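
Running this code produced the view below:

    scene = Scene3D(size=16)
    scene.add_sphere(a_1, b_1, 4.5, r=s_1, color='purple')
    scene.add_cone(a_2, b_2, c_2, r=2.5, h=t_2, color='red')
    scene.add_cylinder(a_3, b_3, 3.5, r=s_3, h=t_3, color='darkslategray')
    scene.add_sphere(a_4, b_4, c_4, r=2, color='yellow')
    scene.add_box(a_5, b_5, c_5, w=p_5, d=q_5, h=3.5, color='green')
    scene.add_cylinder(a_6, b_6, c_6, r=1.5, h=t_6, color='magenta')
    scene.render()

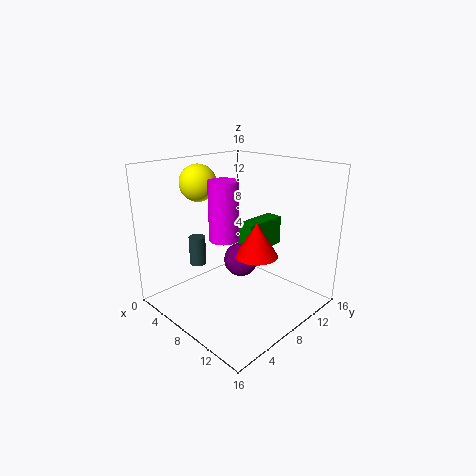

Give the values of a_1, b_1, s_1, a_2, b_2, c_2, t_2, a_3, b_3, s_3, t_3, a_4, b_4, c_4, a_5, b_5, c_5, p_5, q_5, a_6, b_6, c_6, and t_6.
a_1 = 7, b_1 = 9.5, s_1 = 2, a_2 = 9, b_2 = 10, c_2 = 5.5, t_2 = 4, a_3 = 2.5, b_3 = 6.5, s_3 = 1, t_3 = 3.5, a_4 = 4.5, b_4 = 5.5, c_4 = 14, a_5 = 6.5, b_5 = 9.5, c_5 = 5.5, p_5 = 2, q_5 = 5.5, a_6 = 9, b_6 = 5, c_6 = 9, t_6 = 6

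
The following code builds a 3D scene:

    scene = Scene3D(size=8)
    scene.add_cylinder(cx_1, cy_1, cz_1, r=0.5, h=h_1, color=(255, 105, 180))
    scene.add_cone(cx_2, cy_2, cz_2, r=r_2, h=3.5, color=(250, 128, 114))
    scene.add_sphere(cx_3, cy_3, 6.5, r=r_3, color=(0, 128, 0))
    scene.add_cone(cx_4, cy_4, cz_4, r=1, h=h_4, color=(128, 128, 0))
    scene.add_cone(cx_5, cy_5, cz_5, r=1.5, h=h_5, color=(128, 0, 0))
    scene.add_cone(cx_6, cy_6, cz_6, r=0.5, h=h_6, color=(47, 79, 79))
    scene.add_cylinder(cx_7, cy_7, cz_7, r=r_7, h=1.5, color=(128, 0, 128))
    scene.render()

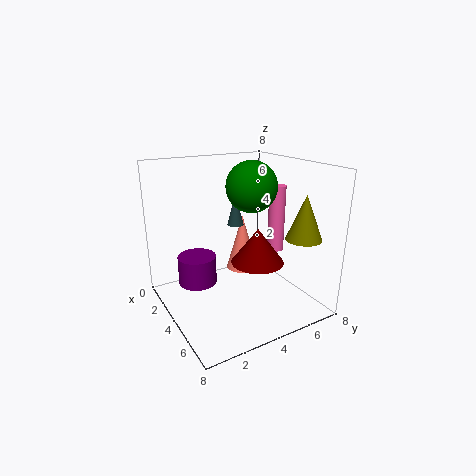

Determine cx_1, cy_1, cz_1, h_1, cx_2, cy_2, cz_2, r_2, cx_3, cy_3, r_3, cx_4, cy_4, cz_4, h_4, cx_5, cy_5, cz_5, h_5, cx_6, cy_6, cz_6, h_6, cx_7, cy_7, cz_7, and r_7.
cx_1 = 3.5; cy_1 = 7; cz_1 = 2.5; h_1 = 4; cx_2 = 2; cy_2 = 5.5; cz_2 = 1; r_2 = 1; cx_3 = 3; cy_3 = 5.5; r_3 = 1.5; cx_4 = 6; cy_4 = 7; cz_4 = 4; h_4 = 2.5; cx_5 = 4.5; cy_5 = 5; cz_5 = 2.5; h_5 = 2; cx_6 = 2; cy_6 = 5; cz_6 = 4; h_6 = 2; cx_7 = 4; cy_7 = 1.5; cz_7 = 2; r_7 = 1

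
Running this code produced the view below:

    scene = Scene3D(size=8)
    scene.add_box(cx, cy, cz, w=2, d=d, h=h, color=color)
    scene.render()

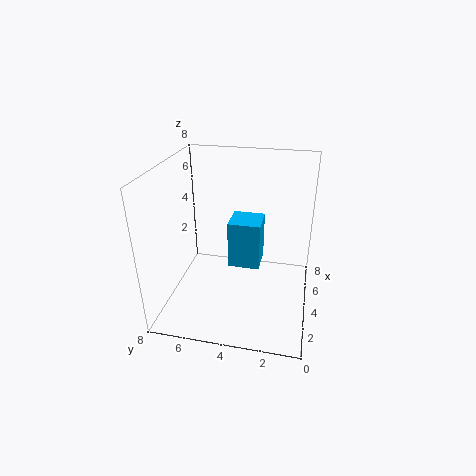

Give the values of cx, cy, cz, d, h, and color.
cx = 5.5; cy = 3; cz = 1; d = 2; h = 3; color = 'deepskyblue'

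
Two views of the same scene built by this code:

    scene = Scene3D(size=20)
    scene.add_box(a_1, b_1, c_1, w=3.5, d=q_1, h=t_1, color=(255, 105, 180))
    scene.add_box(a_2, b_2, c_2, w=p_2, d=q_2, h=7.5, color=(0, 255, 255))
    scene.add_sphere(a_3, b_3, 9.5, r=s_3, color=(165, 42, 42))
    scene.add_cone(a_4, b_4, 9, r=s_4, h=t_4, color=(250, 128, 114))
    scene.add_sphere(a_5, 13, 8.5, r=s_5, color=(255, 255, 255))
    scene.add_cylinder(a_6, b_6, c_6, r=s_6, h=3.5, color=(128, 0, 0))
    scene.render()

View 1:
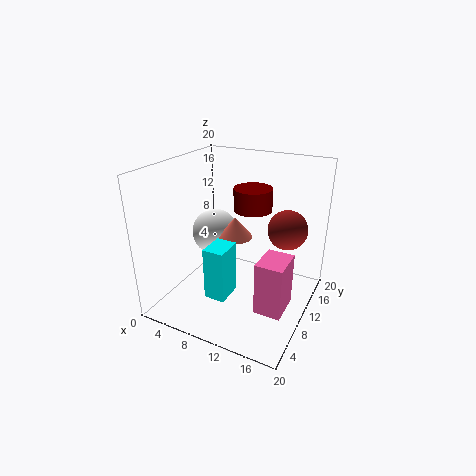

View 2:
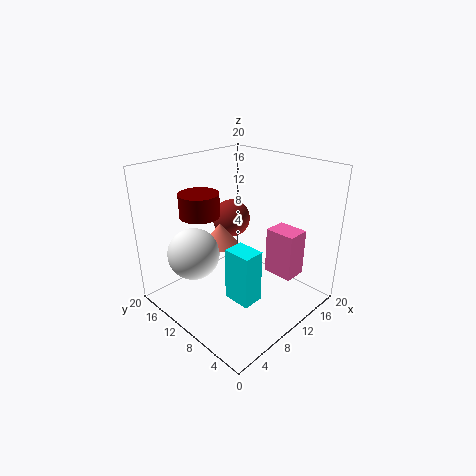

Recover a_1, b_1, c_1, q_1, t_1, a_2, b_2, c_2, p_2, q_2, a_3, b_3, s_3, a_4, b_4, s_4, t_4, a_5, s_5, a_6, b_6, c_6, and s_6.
a_1 = 15; b_1 = 4.5; c_1 = 3; q_1 = 4.5; t_1 = 7; a_2 = 7; b_2 = 5.5; c_2 = 2; p_2 = 3; q_2 = 4; a_3 = 15; b_3 = 16.5; s_3 = 3; a_4 = 8.5; b_4 = 12; s_4 = 2.5; t_4 = 3; a_5 = 4.5; s_5 = 3.5; a_6 = 9; b_6 = 17; c_6 = 11.5; s_6 = 3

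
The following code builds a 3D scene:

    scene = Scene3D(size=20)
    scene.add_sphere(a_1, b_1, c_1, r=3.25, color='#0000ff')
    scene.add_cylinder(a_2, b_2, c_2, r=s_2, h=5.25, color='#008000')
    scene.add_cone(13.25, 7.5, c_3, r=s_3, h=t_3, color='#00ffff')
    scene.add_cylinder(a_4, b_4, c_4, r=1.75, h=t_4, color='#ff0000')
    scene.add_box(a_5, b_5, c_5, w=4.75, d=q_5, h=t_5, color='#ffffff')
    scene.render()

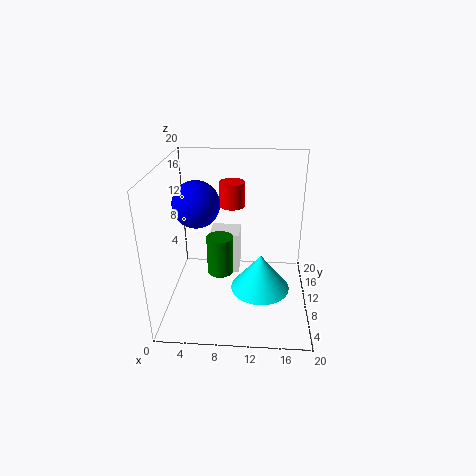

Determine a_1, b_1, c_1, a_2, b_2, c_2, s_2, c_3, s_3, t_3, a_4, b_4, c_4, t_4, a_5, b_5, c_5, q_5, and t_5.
a_1 = 4.25, b_1 = 10.75, c_1 = 14.5, a_2 = 7.75, b_2 = 7.75, c_2 = 6, s_2 = 1.75, c_3 = 3.75, s_3 = 4, t_3 = 5, a_4 = 9, b_4 = 12.5, c_4 = 13.75, t_4 = 3.5, a_5 = 5, b_5 = 15.25, c_5 = 0.75, q_5 = 4.5, t_5 = 6.75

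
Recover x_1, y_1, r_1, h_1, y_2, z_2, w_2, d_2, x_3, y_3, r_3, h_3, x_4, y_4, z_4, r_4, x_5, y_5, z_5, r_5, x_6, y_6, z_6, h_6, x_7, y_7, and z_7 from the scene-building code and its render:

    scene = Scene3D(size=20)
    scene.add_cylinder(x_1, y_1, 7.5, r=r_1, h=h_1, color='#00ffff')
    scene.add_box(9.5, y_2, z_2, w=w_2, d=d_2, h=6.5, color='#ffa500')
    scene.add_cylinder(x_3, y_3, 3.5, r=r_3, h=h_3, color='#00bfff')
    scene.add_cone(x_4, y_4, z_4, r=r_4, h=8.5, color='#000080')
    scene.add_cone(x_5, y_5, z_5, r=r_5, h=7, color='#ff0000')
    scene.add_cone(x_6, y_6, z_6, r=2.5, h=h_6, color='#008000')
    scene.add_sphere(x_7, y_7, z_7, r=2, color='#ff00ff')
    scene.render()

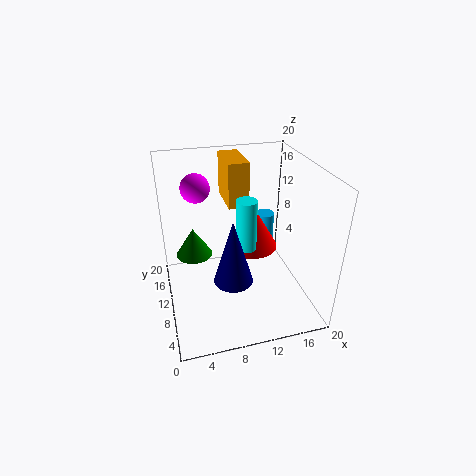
x_1 = 11.5, y_1 = 11, r_1 = 1.5, h_1 = 7.5, y_2 = 13, z_2 = 13, w_2 = 3, d_2 = 6.5, x_3 = 16.5, y_3 = 17, r_3 = 1.5, h_3 = 6, x_4 = 8, y_4 = 5, z_4 = 7, r_4 = 2.5, x_5 = 13.5, y_5 = 14.5, z_5 = 5.5, r_5 = 4, x_6 = 4, y_6 = 11.5, z_6 = 7.5, h_6 = 4, x_7 = 5, y_7 = 13.5, z_7 = 16.5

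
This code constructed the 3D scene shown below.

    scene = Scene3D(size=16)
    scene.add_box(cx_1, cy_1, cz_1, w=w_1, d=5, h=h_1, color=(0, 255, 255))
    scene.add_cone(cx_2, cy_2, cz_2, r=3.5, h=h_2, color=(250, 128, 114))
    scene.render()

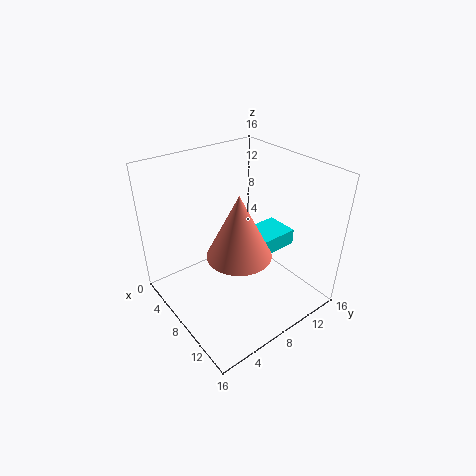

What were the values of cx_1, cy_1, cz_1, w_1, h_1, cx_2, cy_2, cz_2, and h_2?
cx_1 = 5; cy_1 = 11; cz_1 = 4.5; w_1 = 4; h_1 = 2; cx_2 = 9.5; cy_2 = 7; cz_2 = 7; h_2 = 7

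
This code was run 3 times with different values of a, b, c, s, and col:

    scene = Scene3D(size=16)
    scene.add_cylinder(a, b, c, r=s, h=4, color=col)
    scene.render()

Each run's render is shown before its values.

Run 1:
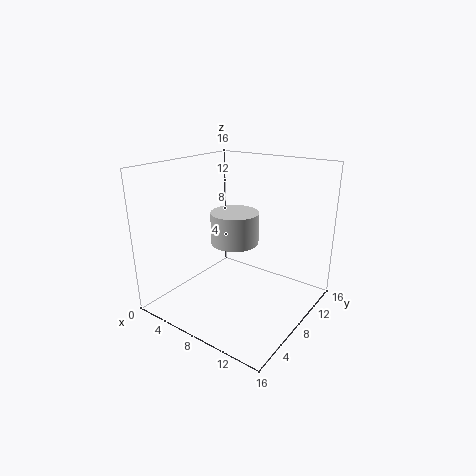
a = 5; b = 11.5; c = 5.5; s = 3; col = 'lightgray'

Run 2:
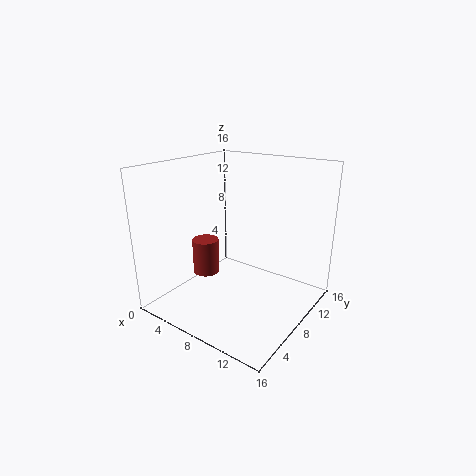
a = 4.5; b = 6.5; c = 3.5; s = 1.5; col = 'brown'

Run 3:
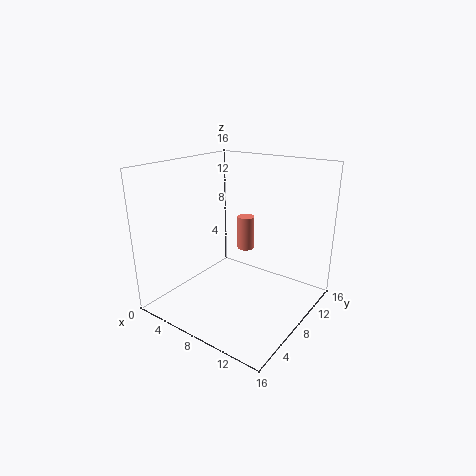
a = 7; b = 11; c = 5.5; s = 1; col = 'salmon'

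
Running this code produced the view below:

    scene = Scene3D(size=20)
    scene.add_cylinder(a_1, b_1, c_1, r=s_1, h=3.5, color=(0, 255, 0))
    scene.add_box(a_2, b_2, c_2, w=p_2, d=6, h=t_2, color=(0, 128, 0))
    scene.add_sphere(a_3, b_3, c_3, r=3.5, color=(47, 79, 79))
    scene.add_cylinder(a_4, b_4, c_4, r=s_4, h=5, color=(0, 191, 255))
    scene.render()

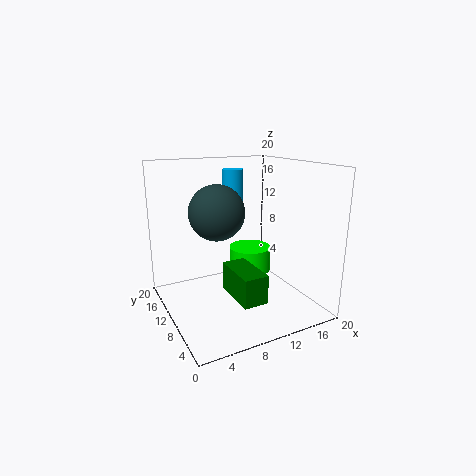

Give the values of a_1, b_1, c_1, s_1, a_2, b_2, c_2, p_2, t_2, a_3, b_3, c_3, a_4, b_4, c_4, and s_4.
a_1 = 12.5, b_1 = 11, c_1 = 4.5, s_1 = 3, a_2 = 6, b_2 = 0.5, c_2 = 5, p_2 = 3, t_2 = 3.5, a_3 = 6, b_3 = 8, c_3 = 14.5, a_4 = 11, b_4 = 13.5, c_4 = 14, s_4 = 1.5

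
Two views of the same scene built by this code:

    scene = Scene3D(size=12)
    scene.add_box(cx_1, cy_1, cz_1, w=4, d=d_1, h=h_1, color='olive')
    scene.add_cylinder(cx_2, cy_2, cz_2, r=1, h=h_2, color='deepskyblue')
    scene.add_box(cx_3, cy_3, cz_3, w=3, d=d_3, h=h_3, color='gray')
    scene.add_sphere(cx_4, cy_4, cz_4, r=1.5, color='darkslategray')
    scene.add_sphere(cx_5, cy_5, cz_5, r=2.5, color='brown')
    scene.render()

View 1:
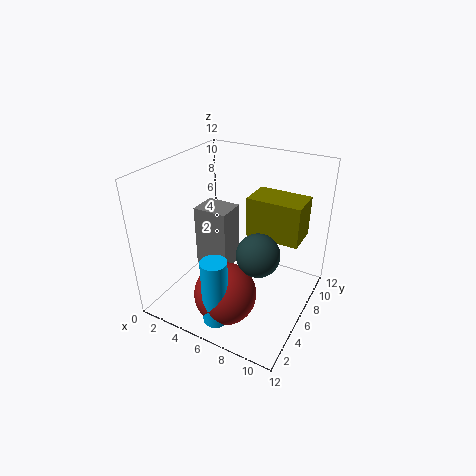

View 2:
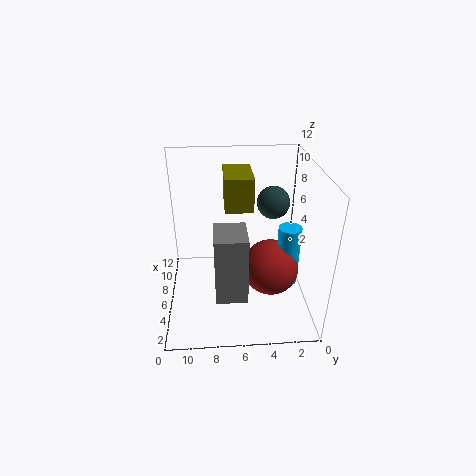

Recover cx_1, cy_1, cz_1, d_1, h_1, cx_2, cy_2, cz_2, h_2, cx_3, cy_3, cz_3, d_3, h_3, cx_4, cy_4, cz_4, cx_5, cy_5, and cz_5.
cx_1 = 7.5
cy_1 = 4.5
cz_1 = 7.5
d_1 = 2.5
h_1 = 3
cx_2 = 6.5
cy_2 = 1.5
cz_2 = 1
h_2 = 5.5
cx_3 = 2
cy_3 = 5.5
cz_3 = 2.5
d_3 = 2.5
h_3 = 5.5
cx_4 = 9.5
cy_4 = 2.5
cz_4 = 7.5
cx_5 = 6.5
cy_5 = 3
cz_5 = 2.5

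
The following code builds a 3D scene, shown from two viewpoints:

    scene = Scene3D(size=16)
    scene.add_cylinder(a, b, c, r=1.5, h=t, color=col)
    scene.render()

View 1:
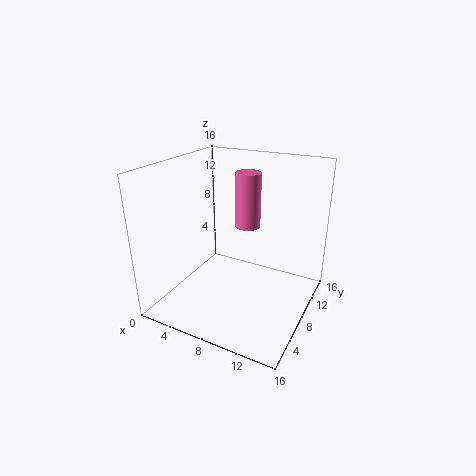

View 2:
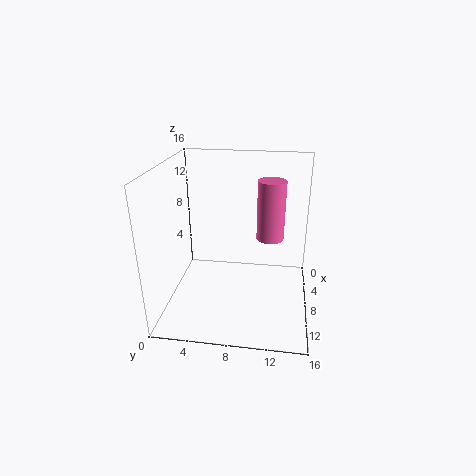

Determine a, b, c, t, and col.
a = 7.5, b = 11.5, c = 8, t = 6.5, col = 'hotpink'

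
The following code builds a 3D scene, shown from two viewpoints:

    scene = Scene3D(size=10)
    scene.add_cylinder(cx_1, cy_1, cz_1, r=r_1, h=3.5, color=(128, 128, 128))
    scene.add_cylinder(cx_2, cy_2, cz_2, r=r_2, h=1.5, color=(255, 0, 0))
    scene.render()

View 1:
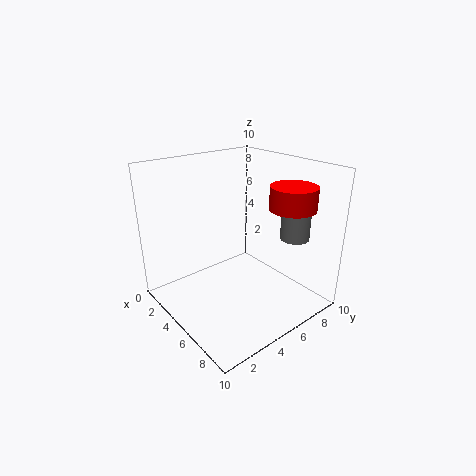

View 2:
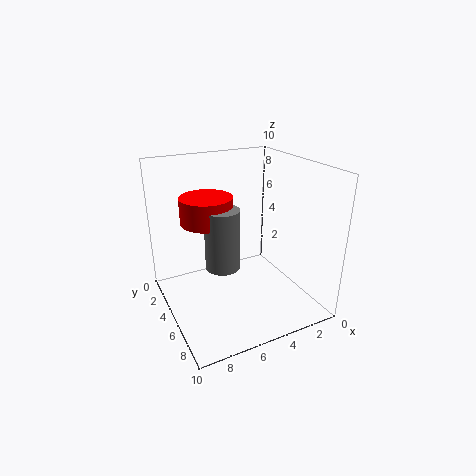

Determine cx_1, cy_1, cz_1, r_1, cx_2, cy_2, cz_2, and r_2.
cx_1 = 7.5; cy_1 = 8; cz_1 = 5; r_1 = 1; cx_2 = 8; cy_2 = 7; cz_2 = 7.5; r_2 = 1.5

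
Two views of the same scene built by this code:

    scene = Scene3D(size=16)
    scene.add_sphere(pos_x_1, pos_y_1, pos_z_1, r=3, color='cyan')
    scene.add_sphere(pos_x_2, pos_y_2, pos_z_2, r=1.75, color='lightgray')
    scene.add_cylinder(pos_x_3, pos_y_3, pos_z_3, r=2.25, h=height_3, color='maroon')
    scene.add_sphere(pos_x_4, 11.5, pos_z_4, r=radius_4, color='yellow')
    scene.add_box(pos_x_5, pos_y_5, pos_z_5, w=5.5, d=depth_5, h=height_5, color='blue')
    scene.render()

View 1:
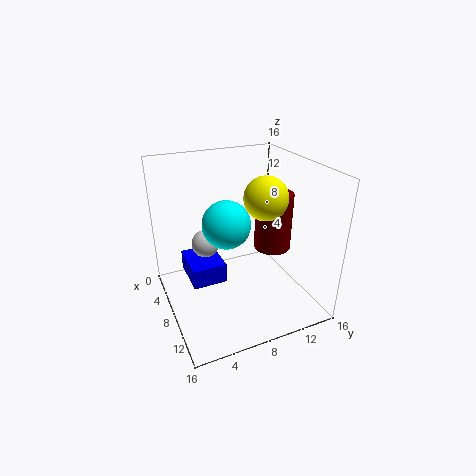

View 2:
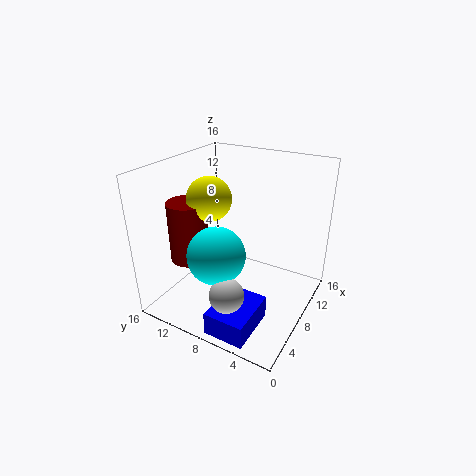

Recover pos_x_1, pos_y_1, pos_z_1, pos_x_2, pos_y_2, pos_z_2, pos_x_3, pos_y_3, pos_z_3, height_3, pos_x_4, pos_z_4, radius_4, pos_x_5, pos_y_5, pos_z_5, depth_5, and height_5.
pos_x_1 = 4; pos_y_1 = 8.25; pos_z_1 = 7.75; pos_x_2 = 2.25; pos_y_2 = 6; pos_z_2 = 4.75; pos_x_3 = 6.25; pos_y_3 = 13.5; pos_z_3 = 4.75; height_3 = 7; pos_x_4 = 7.75; pos_z_4 = 12; radius_4 = 2.5; pos_x_5 = 0.25; pos_y_5 = 3.25; pos_z_5 = 0.75; depth_5 = 4.25; height_5 = 2.5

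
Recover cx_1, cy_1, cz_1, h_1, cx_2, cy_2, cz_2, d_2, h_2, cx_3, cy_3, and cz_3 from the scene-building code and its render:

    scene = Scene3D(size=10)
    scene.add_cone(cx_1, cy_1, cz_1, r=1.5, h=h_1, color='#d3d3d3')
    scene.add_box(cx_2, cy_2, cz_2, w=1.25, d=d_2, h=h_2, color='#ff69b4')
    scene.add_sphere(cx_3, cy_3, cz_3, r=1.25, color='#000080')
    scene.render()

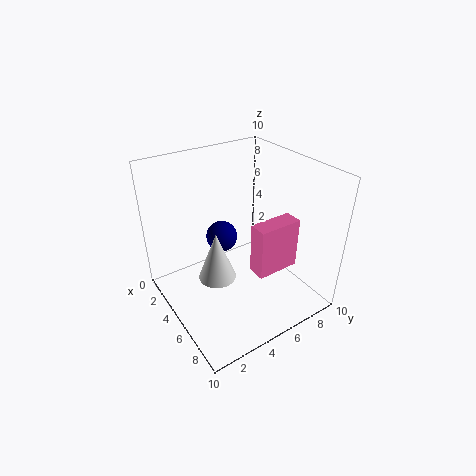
cx_1 = 2.75; cy_1 = 4.5; cz_1 = 0.25; h_1 = 4; cx_2 = 6.5; cy_2 = 5; cz_2 = 3.25; d_2 = 3; h_2 = 3.5; cx_3 = 1.5; cy_3 = 5.75; cz_3 = 3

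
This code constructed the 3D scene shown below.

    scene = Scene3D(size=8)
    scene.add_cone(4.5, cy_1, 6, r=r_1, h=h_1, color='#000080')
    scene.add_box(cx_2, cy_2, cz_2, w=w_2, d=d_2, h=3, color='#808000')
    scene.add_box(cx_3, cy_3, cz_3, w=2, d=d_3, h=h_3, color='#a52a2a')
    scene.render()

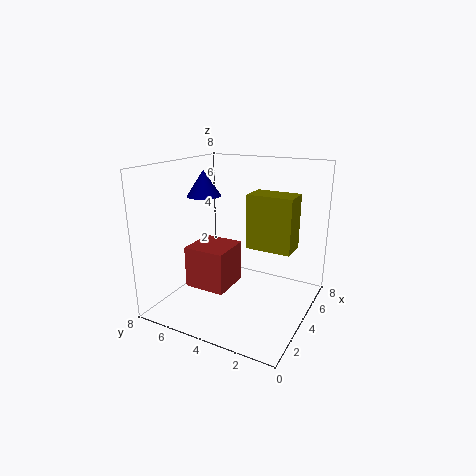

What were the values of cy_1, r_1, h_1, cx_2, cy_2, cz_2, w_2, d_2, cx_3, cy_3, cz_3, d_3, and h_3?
cy_1 = 6.5, r_1 = 1, h_1 = 1.5, cx_2 = 4, cy_2 = 1, cz_2 = 3.5, w_2 = 1.5, d_2 = 2.5, cx_3 = 0.5, cy_3 = 3, cz_3 = 2.5, d_3 = 2, h_3 = 2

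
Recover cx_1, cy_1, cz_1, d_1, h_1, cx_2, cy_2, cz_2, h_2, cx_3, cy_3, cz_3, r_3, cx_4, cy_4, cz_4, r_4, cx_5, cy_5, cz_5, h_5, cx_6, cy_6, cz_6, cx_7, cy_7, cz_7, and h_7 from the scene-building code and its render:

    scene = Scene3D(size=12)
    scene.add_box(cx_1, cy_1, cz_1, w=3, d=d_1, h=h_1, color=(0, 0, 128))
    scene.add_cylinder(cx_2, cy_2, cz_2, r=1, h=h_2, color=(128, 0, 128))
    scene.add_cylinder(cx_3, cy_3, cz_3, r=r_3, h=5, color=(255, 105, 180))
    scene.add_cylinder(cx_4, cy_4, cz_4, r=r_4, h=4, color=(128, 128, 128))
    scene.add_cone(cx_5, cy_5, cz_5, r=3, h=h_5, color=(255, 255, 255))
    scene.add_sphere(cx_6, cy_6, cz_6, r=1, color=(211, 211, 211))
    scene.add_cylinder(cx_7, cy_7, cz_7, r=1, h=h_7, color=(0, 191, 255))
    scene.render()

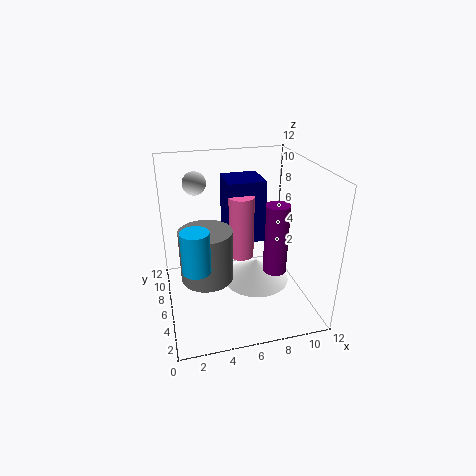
cx_1 = 5
cy_1 = 5
cz_1 = 6
d_1 = 3
h_1 = 5
cx_2 = 9
cy_2 = 5
cz_2 = 3
h_2 = 6
cx_3 = 6
cy_3 = 5
cz_3 = 5
r_3 = 1
cx_4 = 3
cy_4 = 4
cz_4 = 4
r_4 = 2
cx_5 = 8
cy_5 = 7
cz_5 = 1
h_5 = 2
cx_6 = 3
cy_6 = 9
cz_6 = 10
cx_7 = 2
cy_7 = 2
cz_7 = 6
h_7 = 3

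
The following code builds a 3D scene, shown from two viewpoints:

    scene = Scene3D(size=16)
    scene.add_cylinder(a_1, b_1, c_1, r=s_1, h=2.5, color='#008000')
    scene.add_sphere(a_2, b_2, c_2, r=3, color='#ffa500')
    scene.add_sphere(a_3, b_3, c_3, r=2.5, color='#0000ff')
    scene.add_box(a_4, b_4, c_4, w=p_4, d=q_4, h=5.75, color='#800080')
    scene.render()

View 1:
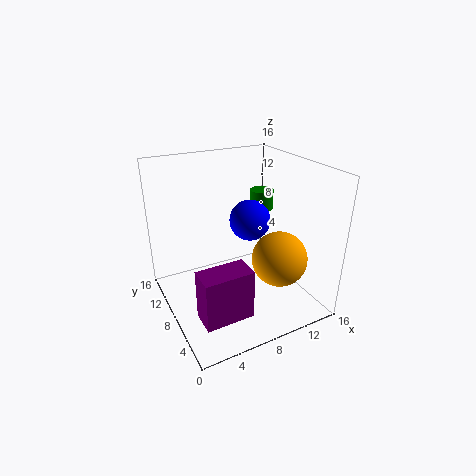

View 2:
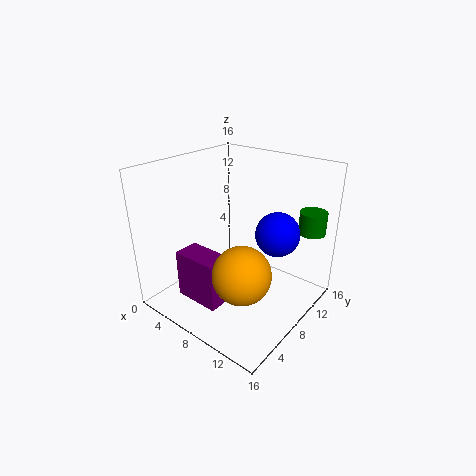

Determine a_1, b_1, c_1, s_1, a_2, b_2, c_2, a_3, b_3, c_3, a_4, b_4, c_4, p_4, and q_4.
a_1 = 14.25; b_1 = 13.25; c_1 = 8.5; s_1 = 1.5; a_2 = 11.25; b_2 = 4.5; c_2 = 6.25; a_3 = 11.25; b_3 = 11; c_3 = 8.25; a_4 = 2.25; b_4 = 3.75; c_4 = 0.25; p_4 = 5.5; q_4 = 3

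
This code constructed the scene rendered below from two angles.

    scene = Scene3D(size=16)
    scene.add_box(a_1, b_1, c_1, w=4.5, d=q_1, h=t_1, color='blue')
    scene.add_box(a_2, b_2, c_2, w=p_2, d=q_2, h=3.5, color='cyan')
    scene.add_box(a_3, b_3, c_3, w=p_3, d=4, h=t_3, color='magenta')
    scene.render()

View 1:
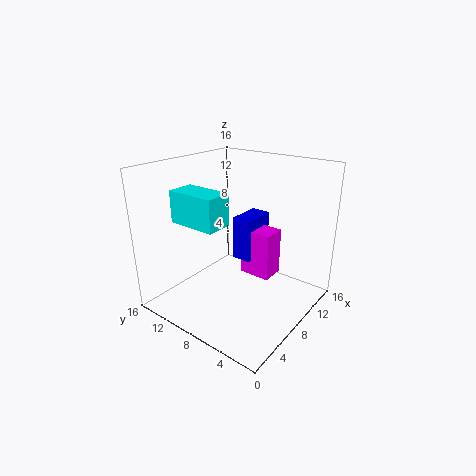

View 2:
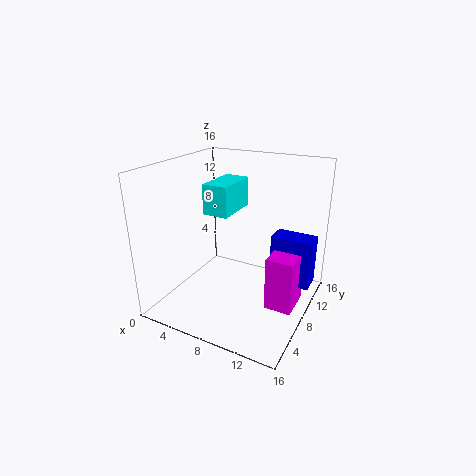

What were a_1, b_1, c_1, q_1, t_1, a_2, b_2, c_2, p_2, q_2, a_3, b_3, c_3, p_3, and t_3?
a_1 = 11.5, b_1 = 9, c_1 = 3, q_1 = 2.5, t_1 = 5.5, a_2 = 3.5, b_2 = 8, c_2 = 10, p_2 = 3, q_2 = 5.5, a_3 = 12, b_3 = 6.5, c_3 = 1, p_3 = 3, t_3 = 6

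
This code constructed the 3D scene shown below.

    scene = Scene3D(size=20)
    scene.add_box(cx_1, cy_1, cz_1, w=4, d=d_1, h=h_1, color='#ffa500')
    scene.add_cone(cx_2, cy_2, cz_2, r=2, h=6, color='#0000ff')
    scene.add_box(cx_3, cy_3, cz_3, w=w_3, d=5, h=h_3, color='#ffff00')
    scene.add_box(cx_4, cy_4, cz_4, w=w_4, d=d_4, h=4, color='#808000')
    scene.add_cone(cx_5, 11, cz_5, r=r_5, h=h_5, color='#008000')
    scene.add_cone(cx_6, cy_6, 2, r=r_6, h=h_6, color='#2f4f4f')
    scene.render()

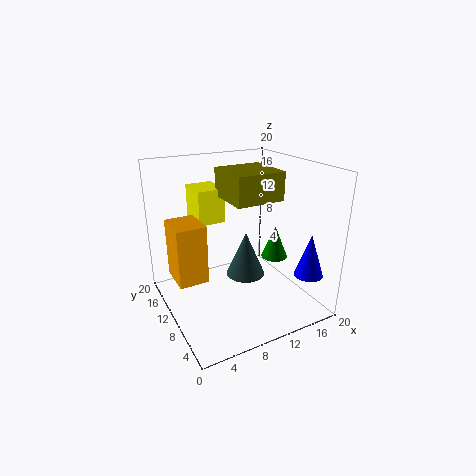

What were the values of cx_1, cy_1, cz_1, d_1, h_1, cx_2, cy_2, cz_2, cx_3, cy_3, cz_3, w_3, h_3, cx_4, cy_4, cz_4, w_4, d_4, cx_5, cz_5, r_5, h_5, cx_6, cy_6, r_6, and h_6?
cx_1 = 1; cy_1 = 9; cz_1 = 5; d_1 = 5; h_1 = 8; cx_2 = 18; cy_2 = 4; cz_2 = 5; cx_3 = 6; cy_3 = 14; cz_3 = 11; w_3 = 4; h_3 = 5; cx_4 = 9; cy_4 = 8; cz_4 = 15; w_4 = 7; d_4 = 7; cx_5 = 17; cz_5 = 5; r_5 = 2; h_5 = 5; cx_6 = 13; cy_6 = 13; r_6 = 3; h_6 = 7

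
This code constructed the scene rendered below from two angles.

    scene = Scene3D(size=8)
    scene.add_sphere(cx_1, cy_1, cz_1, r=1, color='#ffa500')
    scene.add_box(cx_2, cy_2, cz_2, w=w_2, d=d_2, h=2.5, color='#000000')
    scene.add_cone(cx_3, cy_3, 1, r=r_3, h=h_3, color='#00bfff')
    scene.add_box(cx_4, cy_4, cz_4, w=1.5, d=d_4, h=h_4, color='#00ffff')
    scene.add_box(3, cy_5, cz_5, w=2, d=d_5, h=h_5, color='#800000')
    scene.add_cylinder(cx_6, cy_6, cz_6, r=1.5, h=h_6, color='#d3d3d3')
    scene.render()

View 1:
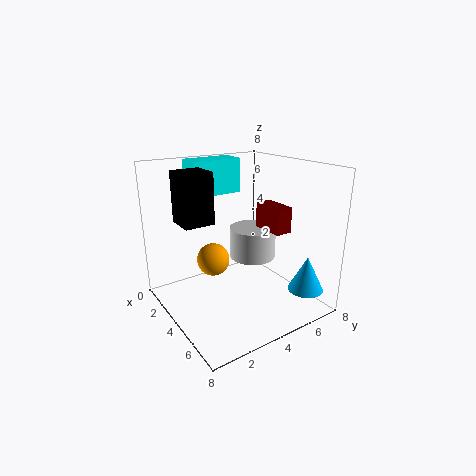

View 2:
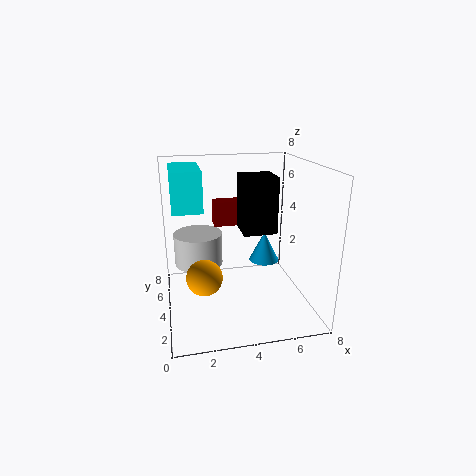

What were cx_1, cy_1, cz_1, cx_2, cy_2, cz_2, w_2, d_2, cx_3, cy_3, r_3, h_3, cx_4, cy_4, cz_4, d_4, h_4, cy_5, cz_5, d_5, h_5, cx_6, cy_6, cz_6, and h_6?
cx_1 = 2; cy_1 = 3.5; cz_1 = 2; cx_2 = 3.5; cy_2 = 0.5; cz_2 = 5.5; w_2 = 1.5; d_2 = 1.5; cx_3 = 6.5; cy_3 = 7; r_3 = 1; h_3 = 2; cx_4 = 0.5; cy_4 = 2.5; cz_4 = 6; d_4 = 3; h_4 = 2; cy_5 = 6; cz_5 = 4; d_5 = 1; h_5 = 1.5; cx_6 = 2; cy_6 = 6.5; cz_6 = 1.5; h_6 = 2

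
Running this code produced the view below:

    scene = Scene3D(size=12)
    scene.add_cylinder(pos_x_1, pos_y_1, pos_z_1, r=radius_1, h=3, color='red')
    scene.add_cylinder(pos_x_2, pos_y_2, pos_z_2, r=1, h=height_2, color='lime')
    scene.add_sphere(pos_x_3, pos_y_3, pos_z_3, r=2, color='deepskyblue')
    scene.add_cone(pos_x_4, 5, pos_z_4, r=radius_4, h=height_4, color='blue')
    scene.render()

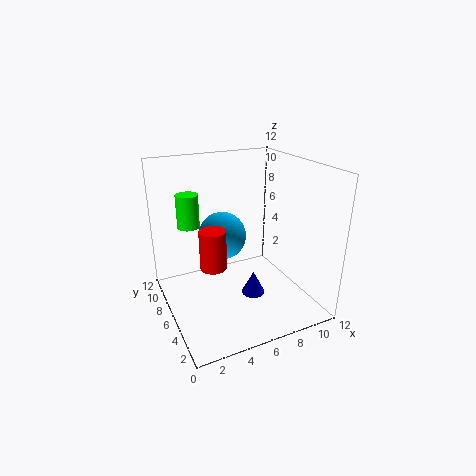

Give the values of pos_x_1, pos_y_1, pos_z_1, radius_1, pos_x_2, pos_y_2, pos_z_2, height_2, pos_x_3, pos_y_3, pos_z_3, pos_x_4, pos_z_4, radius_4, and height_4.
pos_x_1 = 3
pos_y_1 = 4
pos_z_1 = 5
radius_1 = 1
pos_x_2 = 3
pos_y_2 = 10
pos_z_2 = 6
height_2 = 3
pos_x_3 = 5
pos_y_3 = 7
pos_z_3 = 6
pos_x_4 = 7
pos_z_4 = 1
radius_4 = 1
height_4 = 2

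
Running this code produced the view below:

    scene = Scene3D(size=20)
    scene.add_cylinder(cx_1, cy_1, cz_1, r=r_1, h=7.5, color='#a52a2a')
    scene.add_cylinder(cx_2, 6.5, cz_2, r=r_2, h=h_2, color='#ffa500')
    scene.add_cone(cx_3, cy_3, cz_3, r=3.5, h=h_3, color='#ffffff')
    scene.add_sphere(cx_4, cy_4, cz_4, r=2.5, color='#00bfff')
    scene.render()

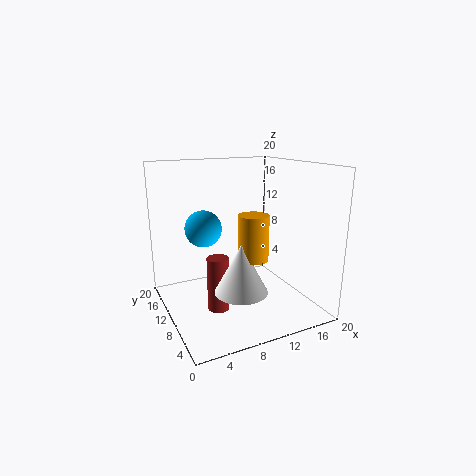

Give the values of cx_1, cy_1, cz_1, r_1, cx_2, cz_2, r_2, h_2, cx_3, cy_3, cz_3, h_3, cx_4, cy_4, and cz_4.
cx_1 = 6.5; cy_1 = 9; cz_1 = 0.5; r_1 = 1.5; cx_2 = 10.5; cz_2 = 8; r_2 = 2; h_2 = 6; cx_3 = 8.5; cy_3 = 6; cz_3 = 4; h_3 = 6.5; cx_4 = 5.5; cy_4 = 11.5; cz_4 = 11.5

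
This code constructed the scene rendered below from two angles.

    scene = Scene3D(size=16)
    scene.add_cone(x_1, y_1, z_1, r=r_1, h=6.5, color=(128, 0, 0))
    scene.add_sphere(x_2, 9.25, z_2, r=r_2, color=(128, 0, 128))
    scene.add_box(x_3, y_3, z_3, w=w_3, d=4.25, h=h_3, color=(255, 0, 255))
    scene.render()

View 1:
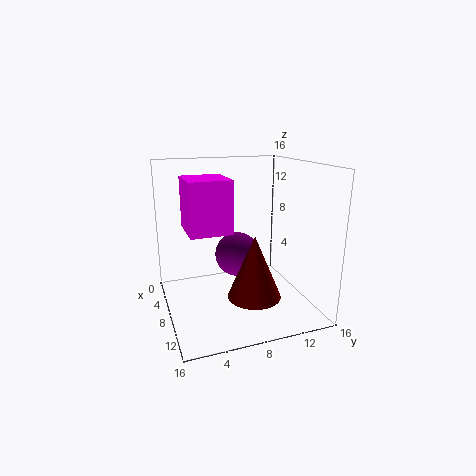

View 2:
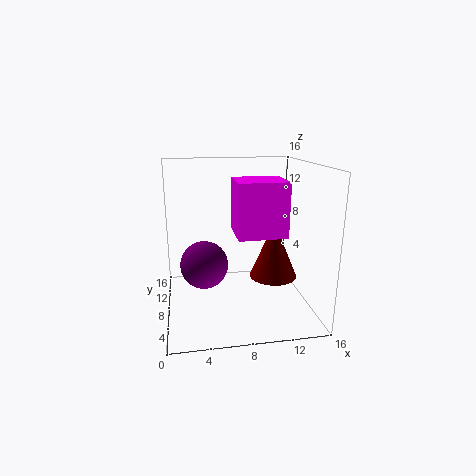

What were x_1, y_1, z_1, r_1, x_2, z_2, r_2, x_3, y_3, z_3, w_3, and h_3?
x_1 = 12.25, y_1 = 8.25, z_1 = 3, r_1 = 2.75, x_2 = 4.25, z_2 = 4.5, r_2 = 2.75, x_3 = 7, y_3 = 2, z_3 = 9.75, w_3 = 4.75, h_3 = 5.25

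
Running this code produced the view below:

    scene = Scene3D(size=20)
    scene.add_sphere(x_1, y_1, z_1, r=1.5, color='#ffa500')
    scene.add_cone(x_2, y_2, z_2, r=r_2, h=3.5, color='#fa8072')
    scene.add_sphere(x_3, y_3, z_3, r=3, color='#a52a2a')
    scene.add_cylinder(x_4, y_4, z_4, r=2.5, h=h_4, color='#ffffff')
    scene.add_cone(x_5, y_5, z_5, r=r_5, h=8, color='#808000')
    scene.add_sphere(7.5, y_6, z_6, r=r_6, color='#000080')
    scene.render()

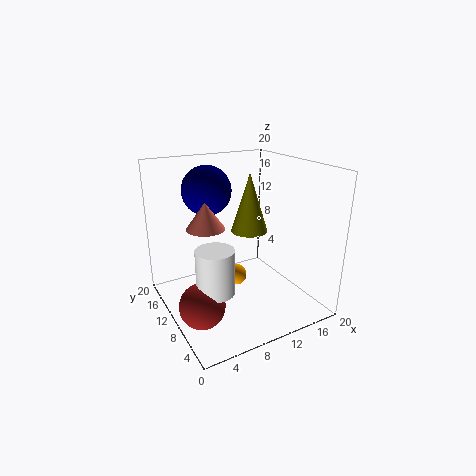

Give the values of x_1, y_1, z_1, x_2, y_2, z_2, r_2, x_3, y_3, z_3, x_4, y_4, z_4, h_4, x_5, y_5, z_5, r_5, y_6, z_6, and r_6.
x_1 = 10; y_1 = 10.5; z_1 = 4; x_2 = 5; y_2 = 9.5; z_2 = 12.5; r_2 = 2.5; x_3 = 3; y_3 = 7; z_3 = 3; x_4 = 5; y_4 = 7; z_4 = 4.5; h_4 = 6; x_5 = 11.5; y_5 = 9.5; z_5 = 11; r_5 = 2.5; y_6 = 14.5; z_6 = 16; r_6 = 3.5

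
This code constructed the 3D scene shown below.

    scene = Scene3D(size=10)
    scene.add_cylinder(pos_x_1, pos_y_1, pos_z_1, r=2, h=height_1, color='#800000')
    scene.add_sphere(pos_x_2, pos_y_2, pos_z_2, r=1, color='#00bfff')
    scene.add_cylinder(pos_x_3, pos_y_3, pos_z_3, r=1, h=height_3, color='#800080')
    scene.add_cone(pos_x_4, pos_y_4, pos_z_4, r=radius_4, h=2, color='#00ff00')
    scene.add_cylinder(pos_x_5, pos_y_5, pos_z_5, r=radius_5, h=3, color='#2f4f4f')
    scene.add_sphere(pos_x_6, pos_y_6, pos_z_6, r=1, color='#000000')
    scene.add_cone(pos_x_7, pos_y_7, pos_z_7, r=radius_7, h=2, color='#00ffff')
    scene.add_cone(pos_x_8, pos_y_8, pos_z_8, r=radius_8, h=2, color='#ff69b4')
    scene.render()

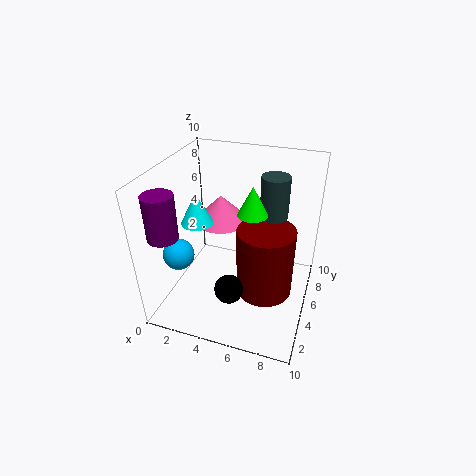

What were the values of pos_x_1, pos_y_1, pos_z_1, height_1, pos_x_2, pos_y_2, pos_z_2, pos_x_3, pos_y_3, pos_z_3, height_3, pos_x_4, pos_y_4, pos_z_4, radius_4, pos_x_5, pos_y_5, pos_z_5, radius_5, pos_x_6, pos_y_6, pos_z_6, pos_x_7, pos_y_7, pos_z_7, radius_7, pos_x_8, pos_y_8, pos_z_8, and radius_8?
pos_x_1 = 7
pos_y_1 = 5
pos_z_1 = 1
height_1 = 5
pos_x_2 = 2
pos_y_2 = 2
pos_z_2 = 5
pos_x_3 = 1
pos_y_3 = 2
pos_z_3 = 6
height_3 = 3
pos_x_4 = 6
pos_y_4 = 5
pos_z_4 = 7
radius_4 = 1
pos_x_5 = 7
pos_y_5 = 7
pos_z_5 = 6
radius_5 = 1
pos_x_6 = 5
pos_y_6 = 3
pos_z_6 = 2
pos_x_7 = 3
pos_y_7 = 3
pos_z_7 = 7
radius_7 = 1
pos_x_8 = 3
pos_y_8 = 7
pos_z_8 = 5
radius_8 = 2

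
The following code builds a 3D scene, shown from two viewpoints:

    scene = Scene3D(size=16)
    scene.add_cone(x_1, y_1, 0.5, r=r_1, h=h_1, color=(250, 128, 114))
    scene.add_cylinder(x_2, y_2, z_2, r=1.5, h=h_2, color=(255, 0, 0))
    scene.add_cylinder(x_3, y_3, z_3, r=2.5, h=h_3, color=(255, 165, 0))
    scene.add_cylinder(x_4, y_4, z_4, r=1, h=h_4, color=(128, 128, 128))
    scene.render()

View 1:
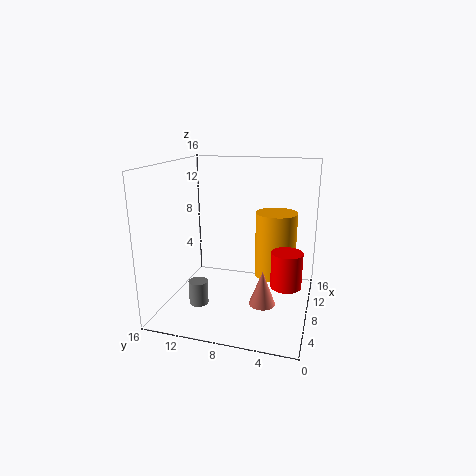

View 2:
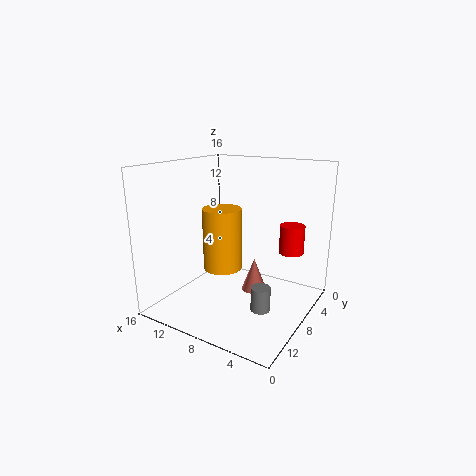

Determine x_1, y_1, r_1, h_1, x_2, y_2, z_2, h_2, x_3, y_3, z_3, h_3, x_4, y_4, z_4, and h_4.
x_1 = 7.5
y_1 = 5
r_1 = 1.5
h_1 = 4
x_2 = 4
y_2 = 2
z_2 = 5
h_2 = 3.5
x_3 = 12.5
y_3 = 4.5
z_3 = 2
h_3 = 8
x_4 = 3.5
y_4 = 11
z_4 = 2
h_4 = 2.5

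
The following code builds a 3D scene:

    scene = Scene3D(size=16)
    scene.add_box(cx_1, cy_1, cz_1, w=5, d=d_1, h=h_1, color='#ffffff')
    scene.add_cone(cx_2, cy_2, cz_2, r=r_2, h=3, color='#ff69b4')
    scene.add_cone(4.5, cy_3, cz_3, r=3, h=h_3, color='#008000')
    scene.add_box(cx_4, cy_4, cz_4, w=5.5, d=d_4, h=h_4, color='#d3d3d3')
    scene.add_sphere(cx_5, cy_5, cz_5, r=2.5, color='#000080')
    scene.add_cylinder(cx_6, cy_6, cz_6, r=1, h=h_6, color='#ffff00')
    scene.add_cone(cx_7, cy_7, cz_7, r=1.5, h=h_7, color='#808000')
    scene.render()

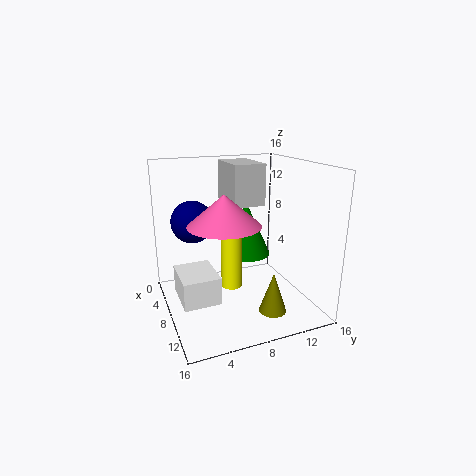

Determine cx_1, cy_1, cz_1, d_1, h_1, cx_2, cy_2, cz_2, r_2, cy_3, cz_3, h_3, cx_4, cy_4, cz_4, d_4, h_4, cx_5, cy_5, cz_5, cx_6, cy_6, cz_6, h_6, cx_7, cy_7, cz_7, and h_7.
cx_1 = 6
cy_1 = 1
cz_1 = 2
d_1 = 4
h_1 = 3
cx_2 = 12
cy_2 = 5
cz_2 = 11
r_2 = 3.5
cy_3 = 10.5
cz_3 = 4.5
h_3 = 6.5
cx_4 = 3
cy_4 = 7.5
cz_4 = 11.5
d_4 = 3.5
h_4 = 4.5
cx_5 = 3.5
cy_5 = 4
cz_5 = 9
cx_6 = 12.5
cy_6 = 5.5
cz_6 = 5
h_6 = 6
cx_7 = 12
cy_7 = 10.5
cz_7 = 0.5
h_7 = 4.5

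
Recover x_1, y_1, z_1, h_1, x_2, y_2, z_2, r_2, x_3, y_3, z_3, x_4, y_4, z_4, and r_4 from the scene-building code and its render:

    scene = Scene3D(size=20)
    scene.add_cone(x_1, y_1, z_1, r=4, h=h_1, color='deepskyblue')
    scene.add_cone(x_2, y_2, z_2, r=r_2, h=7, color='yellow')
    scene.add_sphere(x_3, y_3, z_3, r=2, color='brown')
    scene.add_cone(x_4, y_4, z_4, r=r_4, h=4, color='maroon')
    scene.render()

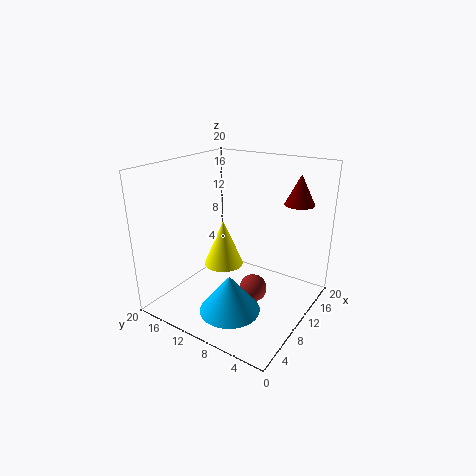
x_1 = 5; y_1 = 8; z_1 = 2; h_1 = 5; x_2 = 12; y_2 = 14; z_2 = 4; r_2 = 3; x_3 = 11; y_3 = 8; z_3 = 2; x_4 = 14; y_4 = 3; z_4 = 15; r_4 = 2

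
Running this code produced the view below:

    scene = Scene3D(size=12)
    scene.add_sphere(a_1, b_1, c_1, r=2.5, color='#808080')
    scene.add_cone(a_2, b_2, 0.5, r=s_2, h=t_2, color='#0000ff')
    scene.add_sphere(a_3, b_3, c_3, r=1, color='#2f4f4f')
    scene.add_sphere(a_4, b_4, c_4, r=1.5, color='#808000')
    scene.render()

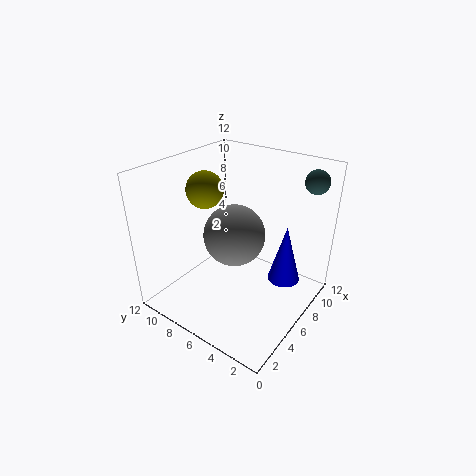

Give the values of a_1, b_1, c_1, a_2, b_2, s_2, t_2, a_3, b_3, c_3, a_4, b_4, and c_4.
a_1 = 5.5
b_1 = 6
c_1 = 6.5
a_2 = 10
b_2 = 3.5
s_2 = 1.5
t_2 = 5.5
a_3 = 10.5
b_3 = 1.5
c_3 = 10.5
a_4 = 5
b_4 = 8.5
c_4 = 10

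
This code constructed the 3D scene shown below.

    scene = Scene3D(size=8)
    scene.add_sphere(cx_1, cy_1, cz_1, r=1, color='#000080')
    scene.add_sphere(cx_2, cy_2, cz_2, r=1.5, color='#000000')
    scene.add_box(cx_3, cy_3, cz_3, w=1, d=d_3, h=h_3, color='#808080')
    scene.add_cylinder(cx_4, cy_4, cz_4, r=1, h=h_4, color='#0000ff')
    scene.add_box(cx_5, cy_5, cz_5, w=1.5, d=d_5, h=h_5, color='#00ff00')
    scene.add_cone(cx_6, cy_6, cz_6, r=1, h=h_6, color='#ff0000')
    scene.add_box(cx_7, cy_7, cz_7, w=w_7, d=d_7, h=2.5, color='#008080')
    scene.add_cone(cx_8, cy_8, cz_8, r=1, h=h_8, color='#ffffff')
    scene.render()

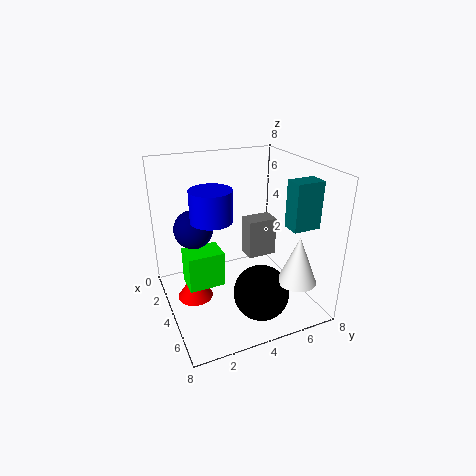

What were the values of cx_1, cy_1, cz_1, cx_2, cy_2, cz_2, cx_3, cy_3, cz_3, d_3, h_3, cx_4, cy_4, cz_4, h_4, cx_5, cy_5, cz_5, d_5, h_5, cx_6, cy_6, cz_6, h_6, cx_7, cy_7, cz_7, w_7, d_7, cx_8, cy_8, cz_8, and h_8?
cx_1 = 4, cy_1 = 1.5, cz_1 = 5, cx_2 = 6, cy_2 = 4.5, cz_2 = 1.5, cx_3 = 4.5, cy_3 = 4, cz_3 = 3.5, d_3 = 1.5, h_3 = 2, cx_4 = 5.5, cy_4 = 2, cz_4 = 6, h_4 = 1.5, cx_5 = 3, cy_5 = 1, cz_5 = 1.5, d_5 = 2, h_5 = 2, cx_6 = 3.5, cy_6 = 1.5, cz_6 = 0.5, h_6 = 1.5, cx_7 = 5.5, cy_7 = 6, cz_7 = 5, w_7 = 1, d_7 = 1.5, cx_8 = 7, cy_8 = 6, cz_8 = 2.5, h_8 = 2.5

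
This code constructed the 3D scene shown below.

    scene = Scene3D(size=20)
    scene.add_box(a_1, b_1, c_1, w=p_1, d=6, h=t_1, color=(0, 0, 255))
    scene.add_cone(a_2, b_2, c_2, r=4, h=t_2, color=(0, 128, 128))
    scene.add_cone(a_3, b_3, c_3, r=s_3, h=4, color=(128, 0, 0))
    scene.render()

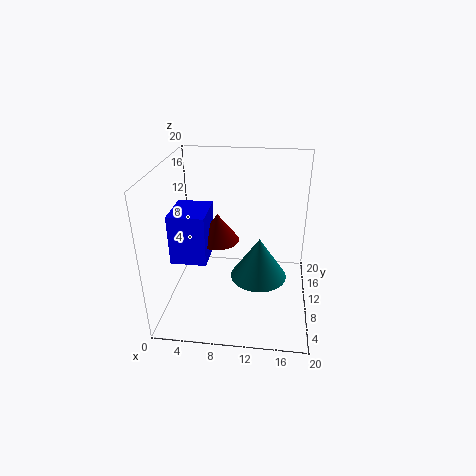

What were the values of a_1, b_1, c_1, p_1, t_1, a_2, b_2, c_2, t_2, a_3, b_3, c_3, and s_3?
a_1 = 1, b_1 = 7, c_1 = 7, p_1 = 5, t_1 = 7, a_2 = 13, b_2 = 10, c_2 = 4, t_2 = 6, a_3 = 7, b_3 = 11, c_3 = 9, s_3 = 3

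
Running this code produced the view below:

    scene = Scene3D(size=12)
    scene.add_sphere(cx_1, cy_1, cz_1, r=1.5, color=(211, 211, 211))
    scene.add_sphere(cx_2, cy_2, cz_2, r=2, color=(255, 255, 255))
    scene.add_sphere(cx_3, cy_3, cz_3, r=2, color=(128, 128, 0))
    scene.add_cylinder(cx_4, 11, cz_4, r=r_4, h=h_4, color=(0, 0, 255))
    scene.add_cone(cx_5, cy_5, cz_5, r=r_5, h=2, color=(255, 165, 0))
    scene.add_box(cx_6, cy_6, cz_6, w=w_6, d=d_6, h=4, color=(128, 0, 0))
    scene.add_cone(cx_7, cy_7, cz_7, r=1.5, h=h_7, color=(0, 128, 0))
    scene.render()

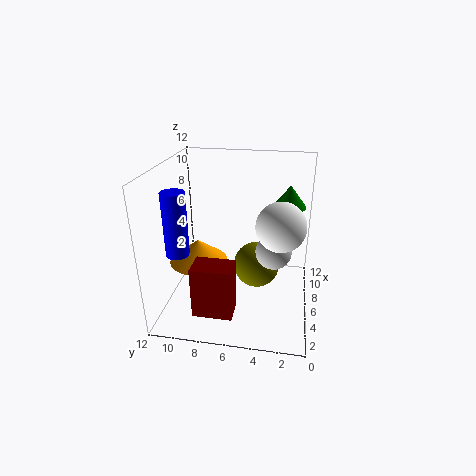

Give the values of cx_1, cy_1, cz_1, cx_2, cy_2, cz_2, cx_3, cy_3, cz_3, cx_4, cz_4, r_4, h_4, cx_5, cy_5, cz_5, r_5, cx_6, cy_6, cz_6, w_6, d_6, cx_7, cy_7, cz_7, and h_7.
cx_1 = 6
cy_1 = 3
cz_1 = 5
cx_2 = 5.5
cy_2 = 2.5
cz_2 = 7.5
cx_3 = 7
cy_3 = 4.5
cz_3 = 3
cx_4 = 5
cz_4 = 4.5
r_4 = 1
h_4 = 5.5
cx_5 = 6
cy_5 = 9.5
cz_5 = 3.5
r_5 = 2.5
cx_6 = 0.5
cy_6 = 5.5
cz_6 = 2
w_6 = 2
d_6 = 3
cx_7 = 10
cy_7 = 2
cz_7 = 7.5
h_7 = 2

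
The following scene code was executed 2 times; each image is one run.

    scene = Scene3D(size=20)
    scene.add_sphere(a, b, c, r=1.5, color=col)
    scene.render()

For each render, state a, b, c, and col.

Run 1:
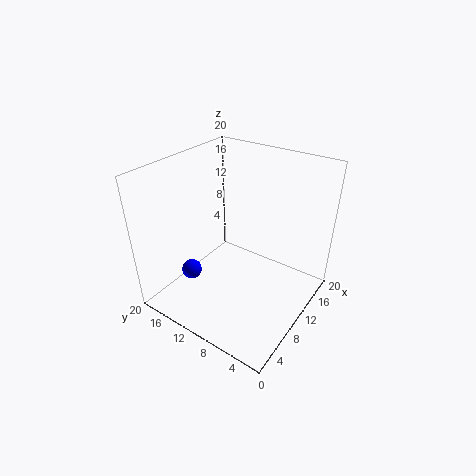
a = 7.5
b = 17
c = 3
col = 'blue'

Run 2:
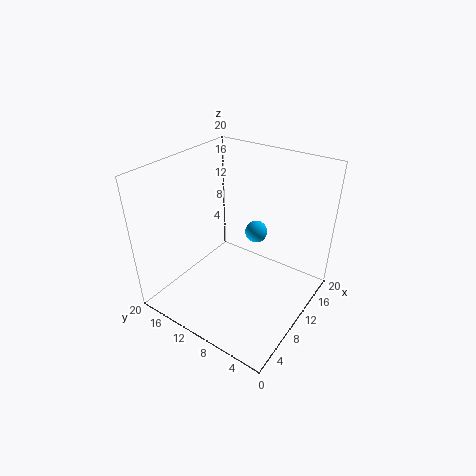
a = 11.5
b = 8
c = 11
col = 'deepskyblue'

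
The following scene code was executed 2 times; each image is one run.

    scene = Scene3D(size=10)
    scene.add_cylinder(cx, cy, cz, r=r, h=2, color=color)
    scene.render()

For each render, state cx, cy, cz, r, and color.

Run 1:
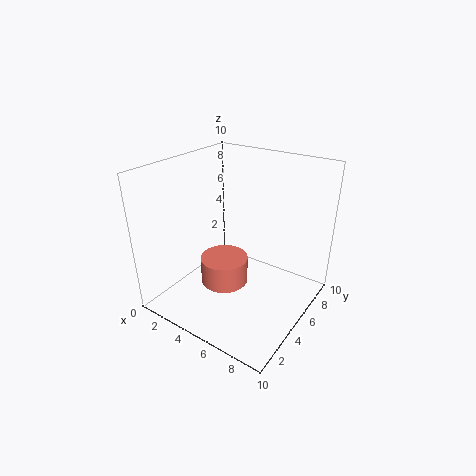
cx = 3.75; cy = 5; cz = 1; r = 1.75; color = 'salmon'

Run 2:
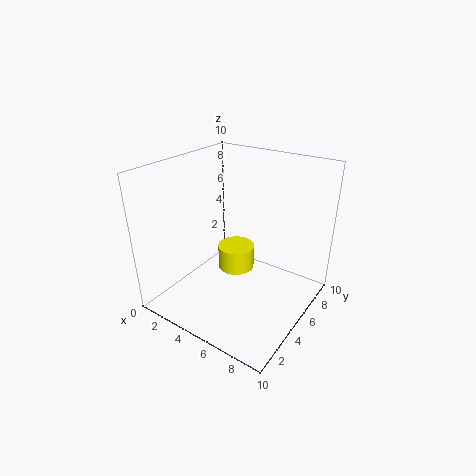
cx = 2.75; cy = 8; cz = 0.25; r = 1.5; color = 'yellow'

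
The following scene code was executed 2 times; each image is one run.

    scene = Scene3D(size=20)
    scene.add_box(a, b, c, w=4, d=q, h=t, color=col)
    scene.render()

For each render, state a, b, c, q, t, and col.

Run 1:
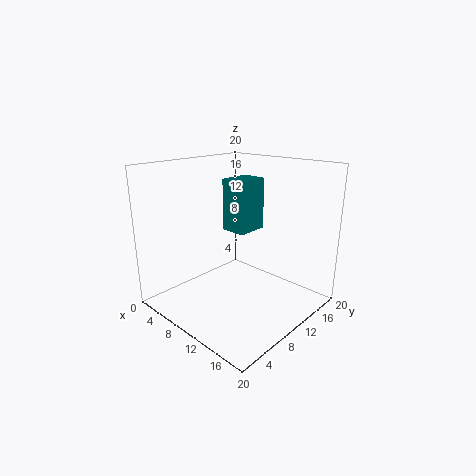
a = 4
b = 13
c = 9
q = 5
t = 8
col = 'teal'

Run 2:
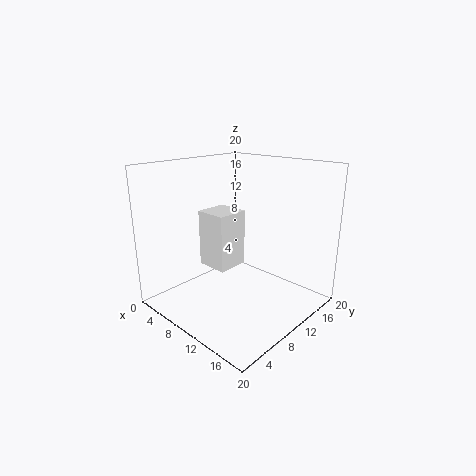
a = 9
b = 4
c = 8
q = 4
t = 7
col = 'white'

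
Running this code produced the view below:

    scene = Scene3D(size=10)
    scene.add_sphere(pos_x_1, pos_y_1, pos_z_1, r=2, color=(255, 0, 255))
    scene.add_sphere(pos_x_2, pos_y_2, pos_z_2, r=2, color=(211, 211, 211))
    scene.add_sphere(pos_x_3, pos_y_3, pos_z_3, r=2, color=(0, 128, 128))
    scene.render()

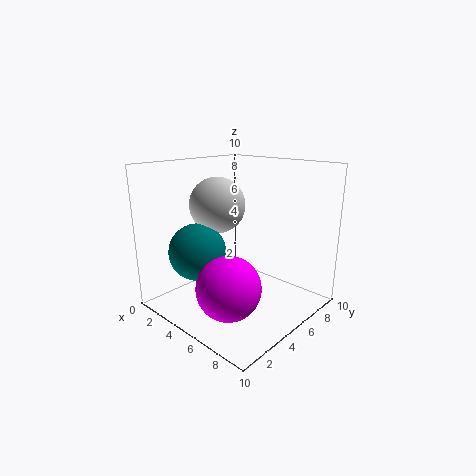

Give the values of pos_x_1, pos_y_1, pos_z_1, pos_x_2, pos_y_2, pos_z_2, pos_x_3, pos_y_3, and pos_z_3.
pos_x_1 = 7
pos_y_1 = 2
pos_z_1 = 3
pos_x_2 = 3
pos_y_2 = 5
pos_z_2 = 7
pos_x_3 = 3
pos_y_3 = 3
pos_z_3 = 4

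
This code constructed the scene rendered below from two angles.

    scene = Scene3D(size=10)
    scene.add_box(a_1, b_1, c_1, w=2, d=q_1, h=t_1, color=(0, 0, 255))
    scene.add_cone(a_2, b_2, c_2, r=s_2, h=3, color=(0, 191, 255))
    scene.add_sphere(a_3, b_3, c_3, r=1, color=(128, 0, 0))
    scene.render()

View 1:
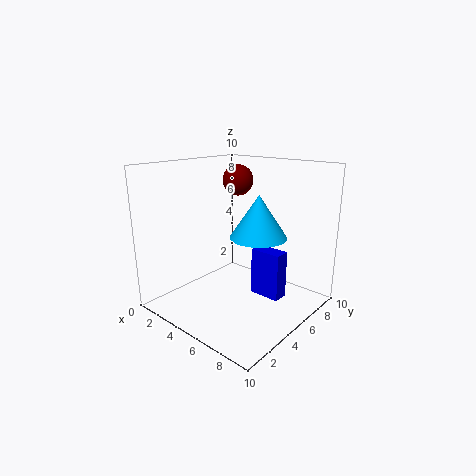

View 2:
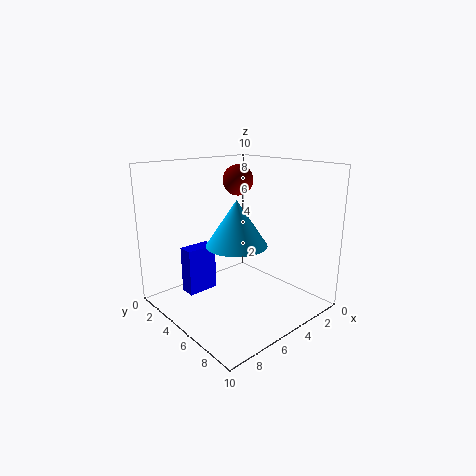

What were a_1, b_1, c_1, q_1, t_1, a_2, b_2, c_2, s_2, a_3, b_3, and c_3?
a_1 = 7; b_1 = 4; c_1 = 2; q_1 = 1; t_1 = 3; a_2 = 6; b_2 = 6; c_2 = 5; s_2 = 2; a_3 = 5; b_3 = 5; c_3 = 9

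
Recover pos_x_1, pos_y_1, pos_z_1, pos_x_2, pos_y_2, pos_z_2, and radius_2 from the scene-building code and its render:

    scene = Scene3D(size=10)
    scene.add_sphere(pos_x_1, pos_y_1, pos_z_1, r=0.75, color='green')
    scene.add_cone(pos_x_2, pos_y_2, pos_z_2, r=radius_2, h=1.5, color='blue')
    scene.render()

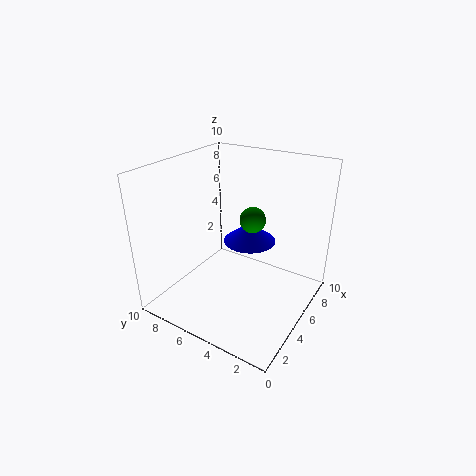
pos_x_1 = 3
pos_y_1 = 2.75
pos_z_1 = 7.75
pos_x_2 = 7.5
pos_y_2 = 5.5
pos_z_2 = 3.5
radius_2 = 2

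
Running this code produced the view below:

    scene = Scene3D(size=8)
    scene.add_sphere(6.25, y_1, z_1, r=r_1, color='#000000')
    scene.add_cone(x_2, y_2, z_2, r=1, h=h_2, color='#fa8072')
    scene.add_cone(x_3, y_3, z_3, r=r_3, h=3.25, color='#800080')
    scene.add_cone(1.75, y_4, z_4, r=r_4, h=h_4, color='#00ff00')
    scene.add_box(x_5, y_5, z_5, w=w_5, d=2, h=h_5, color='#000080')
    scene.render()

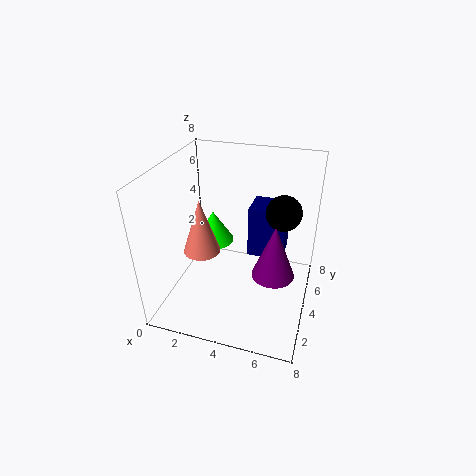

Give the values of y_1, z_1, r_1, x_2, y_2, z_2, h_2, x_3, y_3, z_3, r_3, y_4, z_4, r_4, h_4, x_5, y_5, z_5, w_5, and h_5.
y_1 = 5.25, z_1 = 5.25, r_1 = 1, x_2 = 2.25, y_2 = 3, z_2 = 3.5, h_2 = 3, x_3 = 6, y_3 = 4.5, z_3 = 1.5, r_3 = 1.25, y_4 = 6, z_4 = 2.25, r_4 = 1.25, h_4 = 2, x_5 = 4, y_5 = 6, z_5 = 1.5, w_5 = 2.25, h_5 = 3.25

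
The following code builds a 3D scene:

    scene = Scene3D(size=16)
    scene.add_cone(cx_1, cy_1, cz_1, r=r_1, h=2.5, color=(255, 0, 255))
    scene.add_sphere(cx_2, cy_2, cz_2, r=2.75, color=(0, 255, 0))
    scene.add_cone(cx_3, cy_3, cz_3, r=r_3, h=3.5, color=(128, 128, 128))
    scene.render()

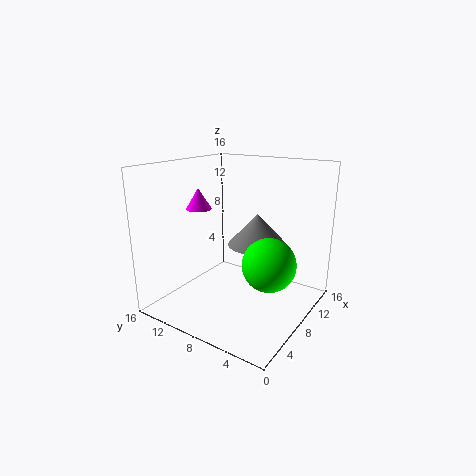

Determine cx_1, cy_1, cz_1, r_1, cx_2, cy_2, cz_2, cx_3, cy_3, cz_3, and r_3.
cx_1 = 8; cy_1 = 13.5; cz_1 = 10.5; r_1 = 1.5; cx_2 = 6.5; cy_2 = 3.25; cz_2 = 6.5; cx_3 = 9.25; cy_3 = 6.25; cz_3 = 7.25; r_3 = 3.25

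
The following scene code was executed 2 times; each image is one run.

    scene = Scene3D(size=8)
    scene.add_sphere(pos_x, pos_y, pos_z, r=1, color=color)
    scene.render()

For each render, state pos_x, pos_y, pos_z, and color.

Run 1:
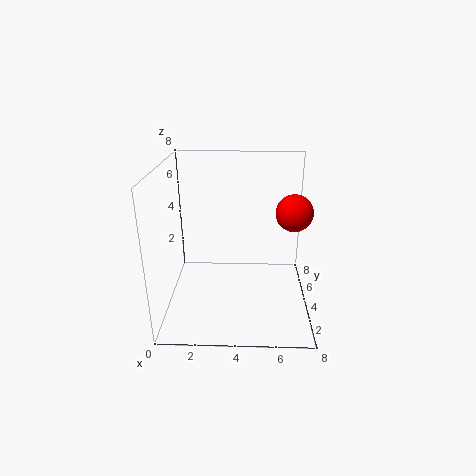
pos_x = 7; pos_y = 4; pos_z = 5.5; color = 'red'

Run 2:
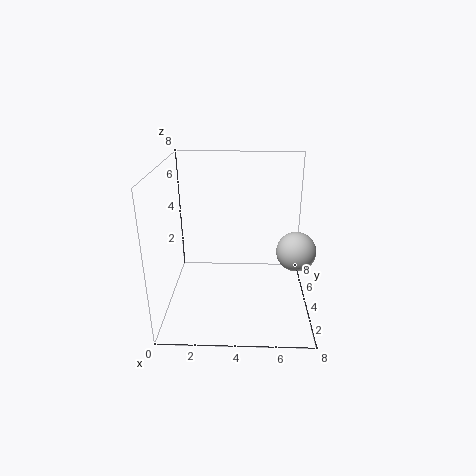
pos_x = 7; pos_y = 2.5; pos_z = 4; color = 'lightgray'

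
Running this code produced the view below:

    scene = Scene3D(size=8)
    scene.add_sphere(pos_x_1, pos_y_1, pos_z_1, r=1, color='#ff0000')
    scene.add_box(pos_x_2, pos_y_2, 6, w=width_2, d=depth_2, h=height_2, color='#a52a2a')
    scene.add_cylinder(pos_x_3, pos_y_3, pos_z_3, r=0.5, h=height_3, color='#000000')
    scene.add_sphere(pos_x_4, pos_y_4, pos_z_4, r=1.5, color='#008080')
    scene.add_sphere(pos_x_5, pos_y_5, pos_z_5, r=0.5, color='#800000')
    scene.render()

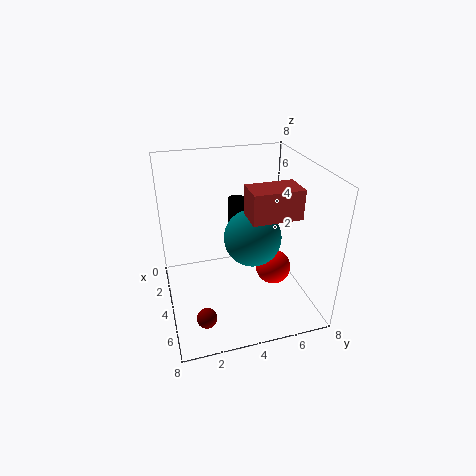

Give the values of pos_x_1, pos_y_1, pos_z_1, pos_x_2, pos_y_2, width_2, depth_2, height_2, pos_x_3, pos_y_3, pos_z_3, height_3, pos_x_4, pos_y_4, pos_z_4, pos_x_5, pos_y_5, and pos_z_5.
pos_x_1 = 4.5; pos_y_1 = 6; pos_z_1 = 2; pos_x_2 = 5; pos_y_2 = 4; width_2 = 1.5; depth_2 = 2.5; height_2 = 1.5; pos_x_3 = 2; pos_y_3 = 4.5; pos_z_3 = 2.5; height_3 = 3; pos_x_4 = 5; pos_y_4 = 4.5; pos_z_4 = 4.5; pos_x_5 = 7; pos_y_5 = 1.5; pos_z_5 = 1.5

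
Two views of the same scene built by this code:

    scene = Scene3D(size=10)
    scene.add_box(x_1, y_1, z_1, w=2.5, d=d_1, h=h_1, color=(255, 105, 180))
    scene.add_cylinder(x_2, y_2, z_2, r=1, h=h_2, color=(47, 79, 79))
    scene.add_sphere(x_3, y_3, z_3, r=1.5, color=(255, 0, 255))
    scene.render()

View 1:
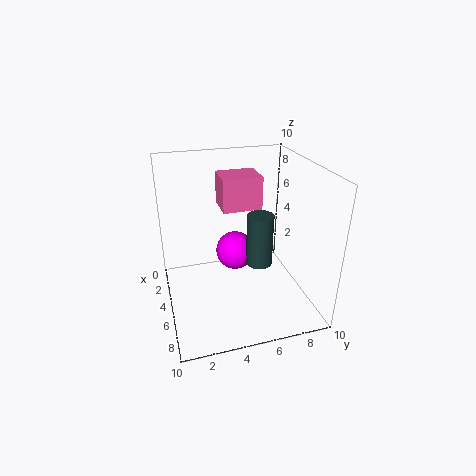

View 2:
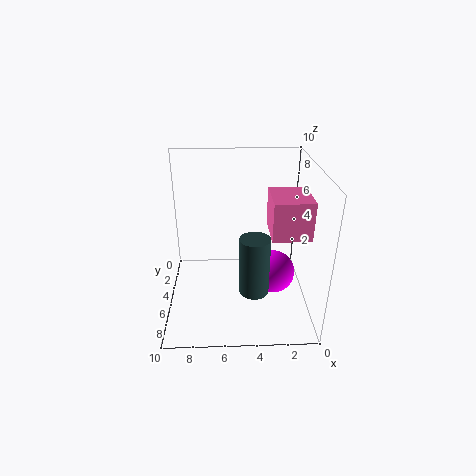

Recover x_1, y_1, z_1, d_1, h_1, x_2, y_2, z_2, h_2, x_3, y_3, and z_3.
x_1 = 0.5, y_1 = 4.5, z_1 = 6, d_1 = 3, h_1 = 2.5, x_2 = 4, y_2 = 7, z_2 = 2, h_2 = 4, x_3 = 2.5, y_3 = 5.5, z_3 = 2.5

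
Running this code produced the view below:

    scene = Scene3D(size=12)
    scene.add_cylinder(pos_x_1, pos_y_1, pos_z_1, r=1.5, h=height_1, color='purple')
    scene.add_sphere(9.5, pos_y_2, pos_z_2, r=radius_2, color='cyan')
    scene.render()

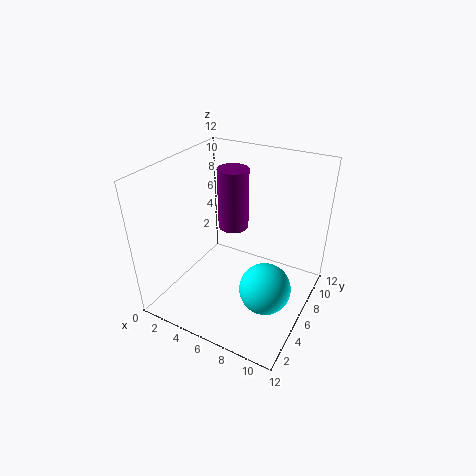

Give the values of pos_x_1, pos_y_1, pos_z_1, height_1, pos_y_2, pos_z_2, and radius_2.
pos_x_1 = 3, pos_y_1 = 10.5, pos_z_1 = 4, height_1 = 6, pos_y_2 = 4, pos_z_2 = 3.5, radius_2 = 2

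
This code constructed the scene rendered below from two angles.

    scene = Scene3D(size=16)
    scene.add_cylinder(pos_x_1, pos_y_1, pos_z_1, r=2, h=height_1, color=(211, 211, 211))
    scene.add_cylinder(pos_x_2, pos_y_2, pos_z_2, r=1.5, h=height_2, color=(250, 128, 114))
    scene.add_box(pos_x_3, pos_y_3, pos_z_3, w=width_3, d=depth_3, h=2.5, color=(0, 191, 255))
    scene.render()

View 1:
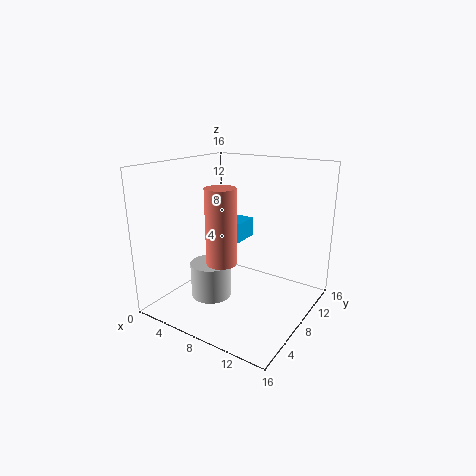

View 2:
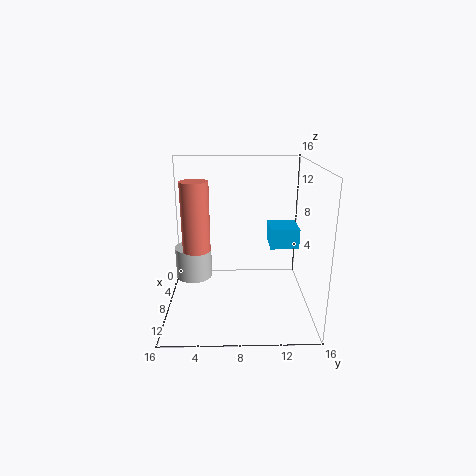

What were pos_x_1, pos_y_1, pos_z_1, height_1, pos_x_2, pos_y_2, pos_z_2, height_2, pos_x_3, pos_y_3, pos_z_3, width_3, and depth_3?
pos_x_1 = 8; pos_y_1 = 3; pos_z_1 = 3.5; height_1 = 3.5; pos_x_2 = 9; pos_y_2 = 3.5; pos_z_2 = 7; height_2 = 7.5; pos_x_3 = 1.5; pos_y_3 = 12; pos_z_3 = 5.5; width_3 = 4; depth_3 = 3.5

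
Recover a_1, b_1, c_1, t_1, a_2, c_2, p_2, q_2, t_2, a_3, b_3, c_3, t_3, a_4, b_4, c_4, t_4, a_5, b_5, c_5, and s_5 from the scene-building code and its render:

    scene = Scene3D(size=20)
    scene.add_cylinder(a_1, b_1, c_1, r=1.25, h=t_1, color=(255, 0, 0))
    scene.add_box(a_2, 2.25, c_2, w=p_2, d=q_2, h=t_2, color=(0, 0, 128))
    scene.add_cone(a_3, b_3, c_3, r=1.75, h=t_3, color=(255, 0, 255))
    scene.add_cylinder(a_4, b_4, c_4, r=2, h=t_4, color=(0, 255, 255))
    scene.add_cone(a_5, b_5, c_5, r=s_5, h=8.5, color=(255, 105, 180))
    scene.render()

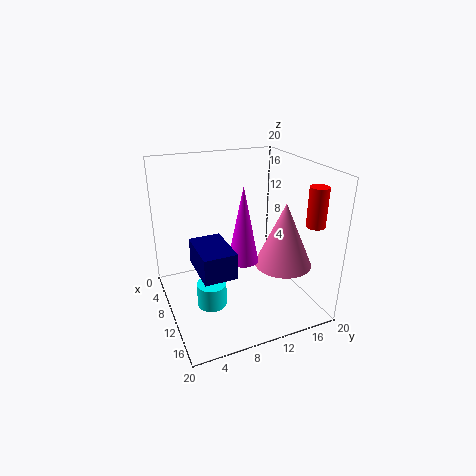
a_1 = 16, b_1 = 18.25, c_1 = 12.75, t_1 = 5.25, a_2 = 13.5, c_2 = 10, p_2 = 5.75, q_2 = 3.75, t_2 = 3, a_3 = 17.25, b_3 = 7.5, c_3 = 11, t_3 = 8.75, a_4 = 12, b_4 = 5.25, c_4 = 1.75, t_4 = 3.25, a_5 = 14.75, b_5 = 14.5, c_5 = 7.5, s_5 = 3.75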